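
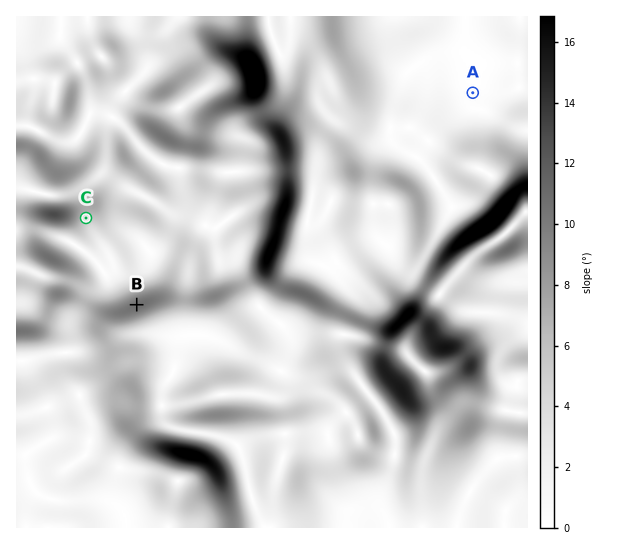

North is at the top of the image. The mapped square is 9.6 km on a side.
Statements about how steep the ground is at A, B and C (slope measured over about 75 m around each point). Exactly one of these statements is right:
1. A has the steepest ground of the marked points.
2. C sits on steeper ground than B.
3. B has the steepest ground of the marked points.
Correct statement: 3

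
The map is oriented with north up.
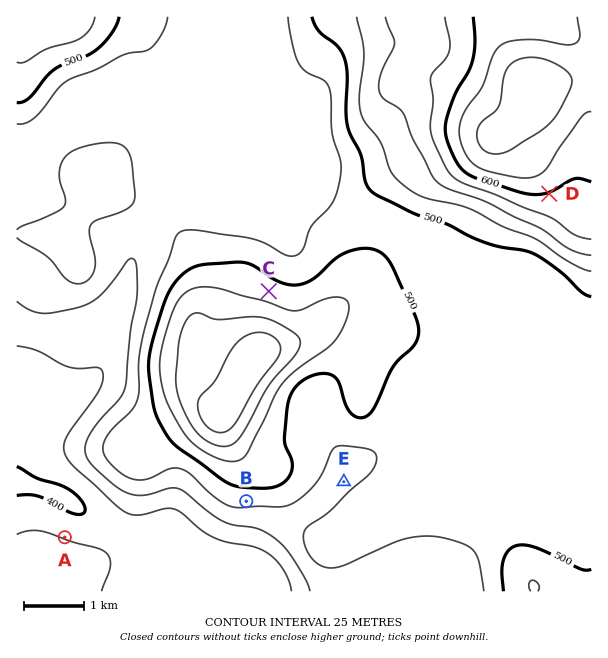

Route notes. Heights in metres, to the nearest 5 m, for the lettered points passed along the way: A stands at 425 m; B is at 485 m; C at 515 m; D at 600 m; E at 470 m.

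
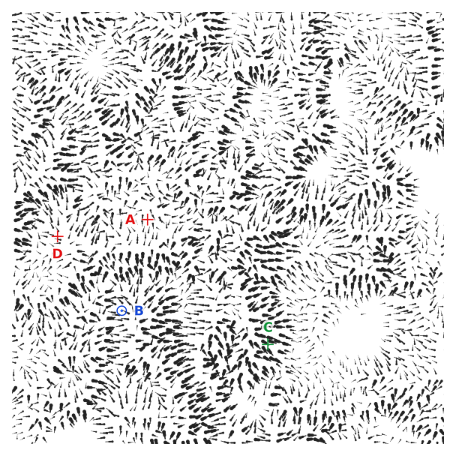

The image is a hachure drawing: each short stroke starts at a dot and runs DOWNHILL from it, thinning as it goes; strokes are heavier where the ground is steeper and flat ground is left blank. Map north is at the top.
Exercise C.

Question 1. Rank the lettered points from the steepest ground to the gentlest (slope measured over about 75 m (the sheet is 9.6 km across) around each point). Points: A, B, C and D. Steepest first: C B D A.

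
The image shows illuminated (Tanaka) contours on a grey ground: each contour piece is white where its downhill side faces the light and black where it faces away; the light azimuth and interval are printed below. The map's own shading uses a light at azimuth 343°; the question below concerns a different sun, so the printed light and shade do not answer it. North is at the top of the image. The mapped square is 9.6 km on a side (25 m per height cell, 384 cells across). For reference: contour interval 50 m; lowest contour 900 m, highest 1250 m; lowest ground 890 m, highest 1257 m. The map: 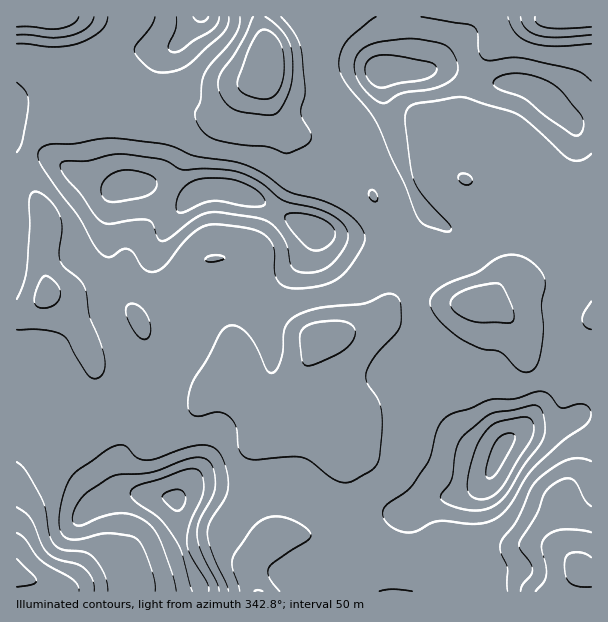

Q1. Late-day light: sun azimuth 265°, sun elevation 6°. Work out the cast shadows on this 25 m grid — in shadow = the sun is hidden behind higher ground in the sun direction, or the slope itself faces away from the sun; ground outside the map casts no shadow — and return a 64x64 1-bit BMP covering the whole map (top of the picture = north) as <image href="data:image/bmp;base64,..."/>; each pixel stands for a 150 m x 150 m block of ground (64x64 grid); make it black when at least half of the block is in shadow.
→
<image width="64" height="64" href="data:image/bmp;base64,Qk0+AgAAAAAAAD4AAAAoAAAAQAAAAEAAAAABAAEAAAAAAAACAAATCwAAEwsAAAIAAAAAAAAA////AAAAAAAD/fgfAAAAAA//+B4AAAAAP//4CAAAAAB/+fAAAAAAAP/z8AAAAAAA//PwAAAAAAD/4+AAAAAAAH/j4AAAAAAAf+fgAAAAAAA//8AAAAAAAH//gAAAAGAAf+AAAAAA+ABgAAAAAAD8AEAAQAAAAfwAAAAAAAAB/gAAAAAAAAP+AAAAAAAAAf4AAAAAAAABPwAAAAAAAAAfAAAAAAAAABwAAAAAAAAAAAAAAAAAAAAAAAAAAAAAAAAAAAAAAAAAAAAAAAAAAAAAAAAAAAAAAAAgAAAAAAAAAHAAAAAAAAAAcAAAAAAAAAB4AAEAAAAAAHAAAwAAAAAA8AECAAAAAAHgA4AAAAAAA4AHwAAAAAAAAA+AAAAAAAAADwAADwAAAAAPAAAPwAAAAB8CAA/AAAAAD4IAD+AAAAAP4QAP4AAAAA/xgB/gAAAAD/jAD4AAAAAf/EAAAAAAAB/8YAAAYAAAH/wwAABgAAAf+AAAAGAAAD/gAAAAYAAAPgAAAADAAAA4AAAAAMAAAAAAAAAAwAAIAAAAAAHAABwAAAAAAcAAPAAAAAMBwAB4AAAAB4PAAPAAAAAHw8AA4AAAAA//wAAAAAAAD//wAAAAAAAP//wAAAAAAA///gAAAAEAD//8AAAAAYAP//gAAAAAwA//4AAAAfDgD/+AAAAD/vgP8AAAAA=="/>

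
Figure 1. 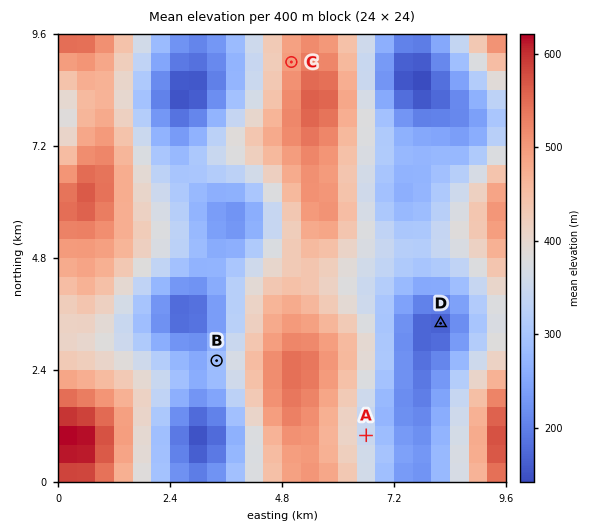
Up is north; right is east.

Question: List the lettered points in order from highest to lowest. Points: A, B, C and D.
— C A B D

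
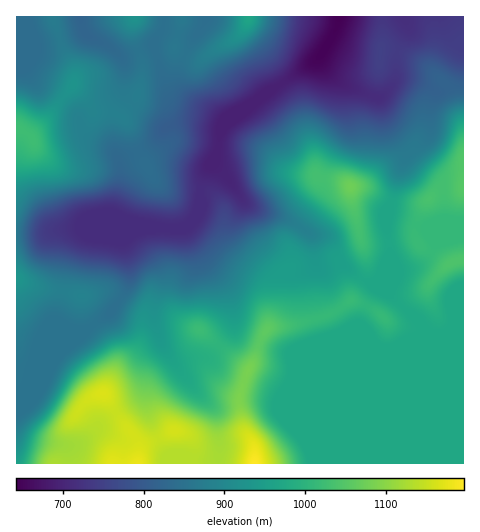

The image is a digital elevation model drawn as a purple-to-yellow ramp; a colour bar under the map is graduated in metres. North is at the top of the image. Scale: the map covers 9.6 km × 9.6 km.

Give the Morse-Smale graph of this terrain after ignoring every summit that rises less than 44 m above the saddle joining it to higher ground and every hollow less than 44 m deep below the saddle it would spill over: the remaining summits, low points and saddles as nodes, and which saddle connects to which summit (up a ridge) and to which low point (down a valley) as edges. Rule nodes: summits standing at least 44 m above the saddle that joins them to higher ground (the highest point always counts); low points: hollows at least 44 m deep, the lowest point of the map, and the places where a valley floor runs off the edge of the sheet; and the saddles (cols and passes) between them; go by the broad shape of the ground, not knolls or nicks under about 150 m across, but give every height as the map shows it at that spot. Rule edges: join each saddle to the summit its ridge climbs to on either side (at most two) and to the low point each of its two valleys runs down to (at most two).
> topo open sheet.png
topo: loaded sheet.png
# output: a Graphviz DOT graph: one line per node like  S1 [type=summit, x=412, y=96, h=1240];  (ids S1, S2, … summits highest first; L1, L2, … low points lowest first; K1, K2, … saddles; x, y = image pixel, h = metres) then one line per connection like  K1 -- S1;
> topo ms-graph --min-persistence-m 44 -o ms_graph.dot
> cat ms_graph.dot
graph terrain {
  S1 [type=summit, x=255, y=463, h=1197];
  S2 [type=summit, x=138, y=463, h=1180];
  S3 [type=summit, x=350, y=187, h=1076];
  S4 [type=summit, x=462, y=187, h=1051];
  S5 [type=summit, x=18, y=129, h=1025];
  S6 [type=summit, x=249, y=18, h=967];
  S7 [type=summit, x=17, y=279, h=931];
  S8 [type=summit, x=134, y=18, h=924];
  L1 [type=low, x=339, y=17, h=642];
  K1 [type=saddle, x=403, y=306, h=973];
  K2 [type=saddle, x=389, y=244, h=970];
  K3 [type=saddle, x=363, y=280, h=969];
  K4 [type=saddle, x=139, y=52, h=854];
  K5 [type=saddle, x=92, y=325, h=853];
  K6 [type=saddle, x=164, y=22, h=847];
  K7 [type=saddle, x=157, y=53, h=844];
  K8 [type=saddle, x=138, y=151, h=838];
  K9 [type=saddle, x=281, y=84, h=693];
  K1 -- S1;
  K1 -- S4;
  K1 -- L1;
  K2 -- S3;
  K2 -- S4;
  K2 -- L1;
  K3 -- S1;
  K3 -- S3;
  K3 -- L1;
  K4 -- S5;
  K4 -- S8;
  K4 -- L1;
  K5 -- S2;
  K5 -- S7;
  K5 -- L1;
  K6 -- S6;
  K6 -- S8;
  K6 -- L1;
  K7 -- S5;
  K7 -- S6;
  K7 -- L1;
  K8 -- S1;
  K8 -- S5;
  K8 -- L1;
  K9 -- S3;
  K9 -- S6;
  K9 -- L1;
}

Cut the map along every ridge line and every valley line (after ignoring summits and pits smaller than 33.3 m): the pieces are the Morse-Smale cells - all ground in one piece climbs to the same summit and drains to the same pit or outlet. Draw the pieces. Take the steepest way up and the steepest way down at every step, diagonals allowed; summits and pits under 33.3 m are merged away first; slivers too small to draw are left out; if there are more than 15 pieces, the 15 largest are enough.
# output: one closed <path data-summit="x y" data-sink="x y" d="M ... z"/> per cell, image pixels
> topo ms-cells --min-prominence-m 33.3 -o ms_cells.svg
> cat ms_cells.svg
<path data-summit="255 463" data-sink="339 17" d="M196 123l-16 0-14 5-16 18-18 8-12 8 0 21-7 30 20 11 17 3-6 1-3 4 20 39 0 14-7 23 1 17 5 15 9 16 23 30 24 25 3 26-1 26 245 1 1-134-13 0-10 4-11-1-41-41-22-10-27-20-14 4-8-2-3-5-3-22-4-5-21-13-39-14-20-26-15-15 10-35z"/><path data-summit="350 187" data-sink="339 17" d="M319 57l-56 38-42 35-3 21-5 13 15 15 20 26 39 14 21 13 4 5 3 22 3 5 8 2 14-4 9 8 22 13 9-7 9-18 1-6-4-32 10-39 10-24 0-6-17-25-9-27-44-20-10-10z"/><path data-summit="138 463" data-sink="339 17" d="M141 230l-18 12 6 24 0 15-5 12-15 22-41 30-11 11-6 11-26 26-9 3 1 30 5 8 7 3 34 9 4 5 3 13 147 0 2-27-3-26-34-37-18-25-6-13-4-17 0-11 7-23 0-14-18-32z"/><path data-summit="17 129" data-sink="339 17" d="M53 16l-37 1 0 217 27 0 42-8 62 0-14-2-20-11 7-30 0-21 12-8 18-8 16-18 5-2 25-3 26 5 20-16-19 8-17-11-33-13-8-11-12-40-15 5 4 9 0 18-6 21-13 17-3 1-11-4-15 0-9-14-12-11 1-16-12-25z"/><path data-summit="463 187" data-sink="339 17" d="M463 46l-1 1 0 8-6 21-5 8-6 6-10 1-19-11-19-1-14 16-7 2 4 2 10 30 16 22 0 6-10 24-10 39 4 32-1 6-9 18-9 8 18 8 38 40 6 2 8 0 10-4 13-1z"/><path data-summit="249 18" data-sink="339 17" d="M339 16l-174 0-2 12-9 14 0 5 15 45 9 7 28 10 18 11 21-10 18-15 51-33 9-9 10-18z"/><path data-summit="17 279" data-sink="339 17" d="M147 226l-62 0-42 8-27 1 1 160 8-2 26-26 6-11 11-11 44-33 12-19 5-12 0-15-6-24 13-10z"/><path data-summit="255 463" data-sink="339 17" d="M463 16l-123 0-6 17-15 24 7 12 10 10 36 17 11-1 14-16 19 1 19 11 7 0 9-7 8-18 3-19 2-1z"/><path data-summit="17 129" data-sink="81 17" d="M80 16l-27 1 9 29 12 25-1 16 12 11 9 14 15 0 13 4 12-14 4-11 4-14-1-22-4-4-11 5-6 0-12-11-20-9-6-8z"/><path data-summit="134 18" data-sink="81 17" d="M134 16l-53 0-1 2 2 10 6 8 20 9 12 11 6 0 12-6-5-17z"/><path data-summit="255 463" data-sink="339 17" d="M17 421l0 43 53-1-3-12-4-5-41-12-5-8z"/><path data-summit="134 18" data-sink="339 17" d="M164 16l-29 1-2 16 6 17 15-5 9-17z"/>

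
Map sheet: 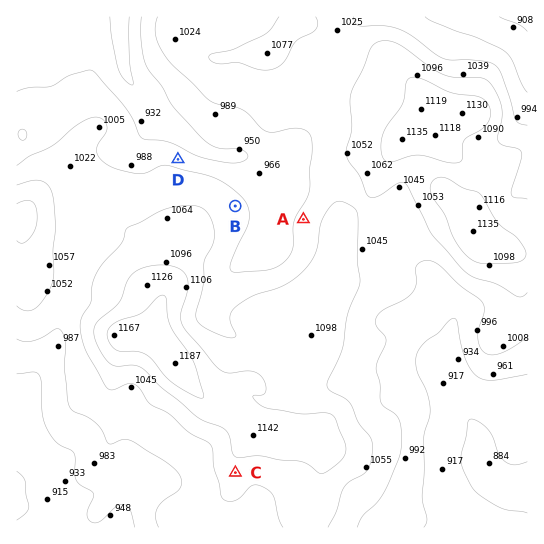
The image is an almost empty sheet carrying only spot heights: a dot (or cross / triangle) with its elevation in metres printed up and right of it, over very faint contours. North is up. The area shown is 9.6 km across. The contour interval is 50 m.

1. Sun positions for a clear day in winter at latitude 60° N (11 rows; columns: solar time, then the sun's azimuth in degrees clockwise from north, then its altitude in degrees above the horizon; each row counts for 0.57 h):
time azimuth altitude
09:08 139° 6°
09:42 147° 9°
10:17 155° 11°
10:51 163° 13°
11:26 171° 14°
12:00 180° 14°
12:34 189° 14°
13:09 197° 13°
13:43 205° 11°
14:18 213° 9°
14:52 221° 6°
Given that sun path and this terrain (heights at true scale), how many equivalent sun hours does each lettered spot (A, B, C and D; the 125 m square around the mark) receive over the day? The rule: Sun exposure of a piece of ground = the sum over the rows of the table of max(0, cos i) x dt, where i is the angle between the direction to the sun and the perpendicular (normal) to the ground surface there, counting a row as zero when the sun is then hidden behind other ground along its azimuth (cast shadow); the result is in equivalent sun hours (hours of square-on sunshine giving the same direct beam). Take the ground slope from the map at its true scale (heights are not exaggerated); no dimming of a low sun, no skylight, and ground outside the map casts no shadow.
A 1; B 1.1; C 1.5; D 0.6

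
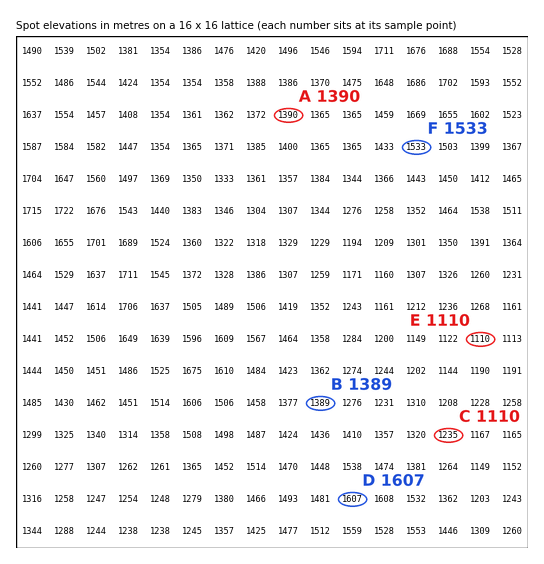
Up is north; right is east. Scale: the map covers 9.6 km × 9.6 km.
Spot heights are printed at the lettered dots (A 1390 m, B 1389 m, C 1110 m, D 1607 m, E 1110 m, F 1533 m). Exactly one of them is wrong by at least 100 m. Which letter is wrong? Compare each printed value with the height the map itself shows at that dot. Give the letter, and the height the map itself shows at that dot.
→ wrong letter C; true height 1235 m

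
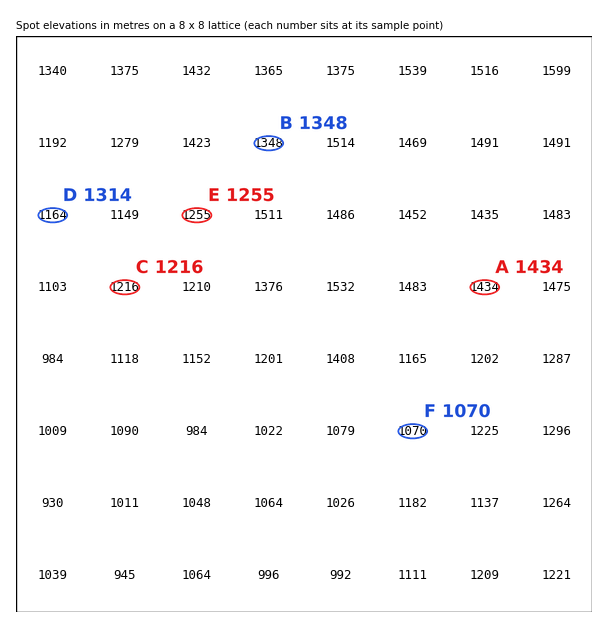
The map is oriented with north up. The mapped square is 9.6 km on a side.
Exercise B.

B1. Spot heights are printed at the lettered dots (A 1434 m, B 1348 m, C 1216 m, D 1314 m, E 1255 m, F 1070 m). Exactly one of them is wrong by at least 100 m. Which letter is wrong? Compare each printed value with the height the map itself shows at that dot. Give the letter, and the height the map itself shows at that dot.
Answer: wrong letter D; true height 1164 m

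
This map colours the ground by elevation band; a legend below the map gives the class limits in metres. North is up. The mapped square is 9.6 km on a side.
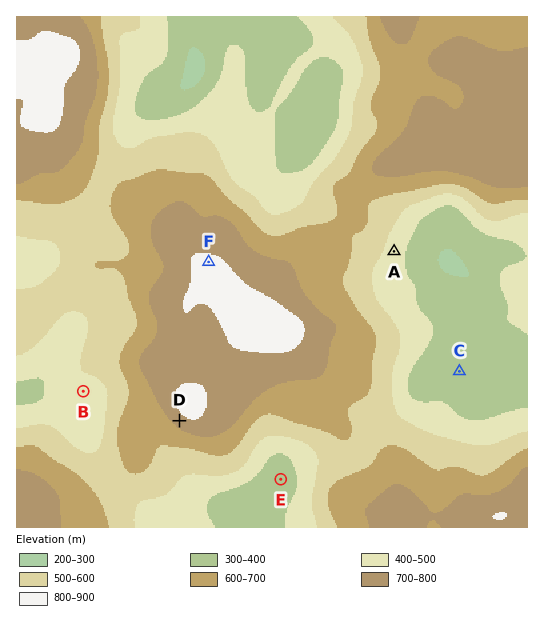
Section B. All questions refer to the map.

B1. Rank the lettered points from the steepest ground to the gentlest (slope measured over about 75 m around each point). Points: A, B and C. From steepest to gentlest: A B C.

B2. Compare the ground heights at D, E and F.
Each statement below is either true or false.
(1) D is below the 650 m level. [false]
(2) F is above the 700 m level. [true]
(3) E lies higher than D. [false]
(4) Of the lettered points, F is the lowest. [false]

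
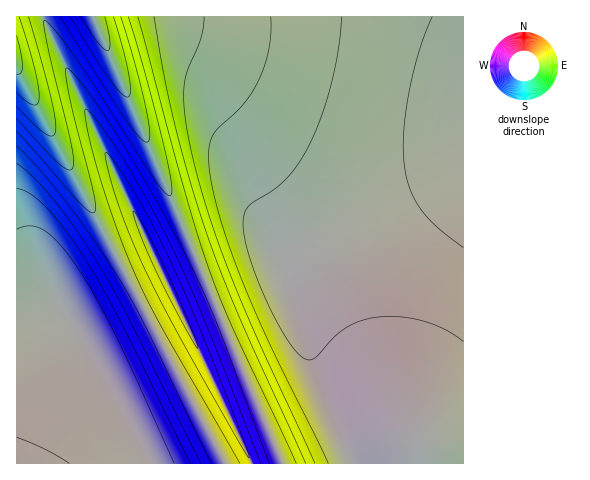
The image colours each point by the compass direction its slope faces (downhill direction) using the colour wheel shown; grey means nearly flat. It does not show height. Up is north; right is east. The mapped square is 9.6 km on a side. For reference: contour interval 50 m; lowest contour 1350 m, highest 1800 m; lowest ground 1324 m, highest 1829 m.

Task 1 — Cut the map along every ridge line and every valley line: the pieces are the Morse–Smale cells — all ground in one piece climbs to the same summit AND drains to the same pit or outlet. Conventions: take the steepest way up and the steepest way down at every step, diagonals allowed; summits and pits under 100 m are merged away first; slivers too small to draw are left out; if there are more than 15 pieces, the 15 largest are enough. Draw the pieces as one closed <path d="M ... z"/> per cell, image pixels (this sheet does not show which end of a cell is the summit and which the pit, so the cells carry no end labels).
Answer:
<path d="M463 16l-370 1 65 149 125 298 181-1z"/><path d="M144 308l-57 28-7-2-12-15-6-5-46 2 1 148 208-1z"/><path d="M92 16l-49 0 0 2 128 273-2 4-24 11-1 3 81 154 56 1-1-9-122-289z"/><path d="M17 68l-1 247 46-1 6 5 12 15 7 2 33-16 23-13z"/><path d="M42 16l-26 1 0 51 128 240 25-13 2-4z"/>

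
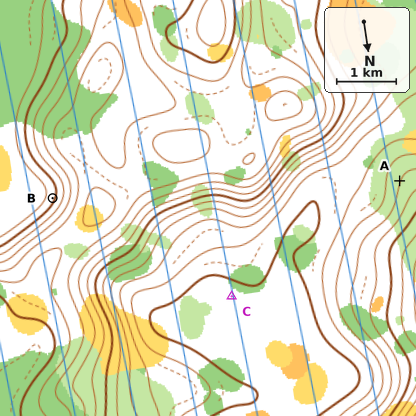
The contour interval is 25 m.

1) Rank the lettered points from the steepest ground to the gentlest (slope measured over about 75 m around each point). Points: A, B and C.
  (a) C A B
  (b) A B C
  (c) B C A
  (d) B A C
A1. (d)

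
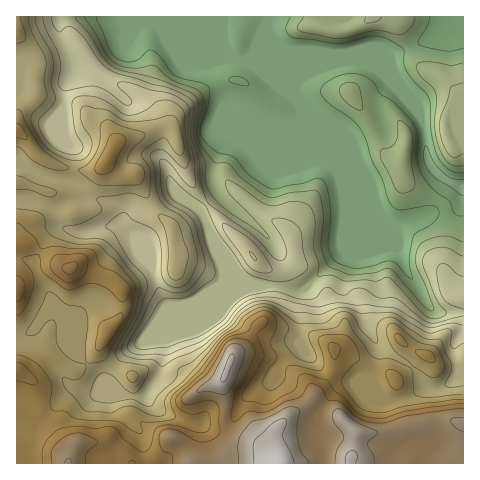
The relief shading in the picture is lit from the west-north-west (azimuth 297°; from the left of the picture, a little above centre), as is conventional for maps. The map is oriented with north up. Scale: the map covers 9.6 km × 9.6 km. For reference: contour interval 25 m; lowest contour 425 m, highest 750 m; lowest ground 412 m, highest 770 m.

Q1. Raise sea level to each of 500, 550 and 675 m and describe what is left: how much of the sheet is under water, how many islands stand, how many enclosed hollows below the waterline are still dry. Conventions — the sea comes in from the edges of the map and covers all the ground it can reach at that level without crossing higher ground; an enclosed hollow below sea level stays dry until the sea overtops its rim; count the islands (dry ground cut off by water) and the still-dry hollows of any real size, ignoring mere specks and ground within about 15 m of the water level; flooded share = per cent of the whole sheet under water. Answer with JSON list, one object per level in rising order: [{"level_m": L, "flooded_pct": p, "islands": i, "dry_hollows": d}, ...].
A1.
[{"level_m": 500, "flooded_pct": 33, "islands": 0, "dry_hollows": 0}, {"level_m": 550, "flooded_pct": 47, "islands": 1, "dry_hollows": 0}, {"level_m": 675, "flooded_pct": 87, "islands": 1, "dry_hollows": 0}]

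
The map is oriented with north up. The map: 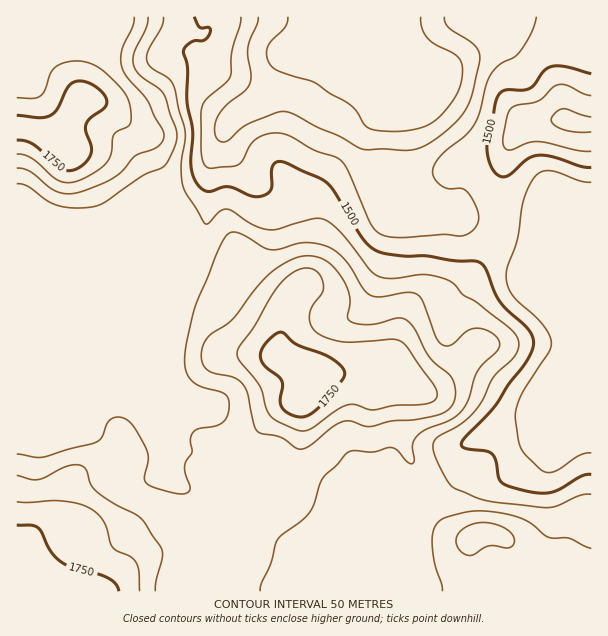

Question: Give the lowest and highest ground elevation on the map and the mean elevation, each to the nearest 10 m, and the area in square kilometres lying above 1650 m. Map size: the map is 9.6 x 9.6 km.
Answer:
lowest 1310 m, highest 1790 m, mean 1560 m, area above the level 17.8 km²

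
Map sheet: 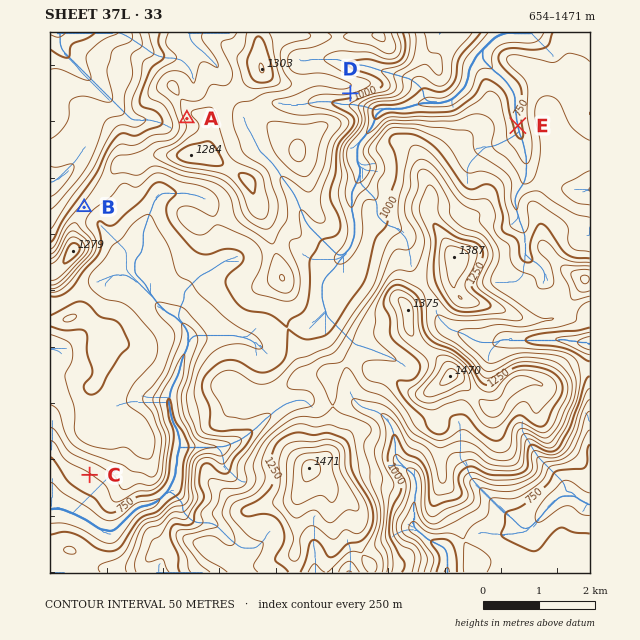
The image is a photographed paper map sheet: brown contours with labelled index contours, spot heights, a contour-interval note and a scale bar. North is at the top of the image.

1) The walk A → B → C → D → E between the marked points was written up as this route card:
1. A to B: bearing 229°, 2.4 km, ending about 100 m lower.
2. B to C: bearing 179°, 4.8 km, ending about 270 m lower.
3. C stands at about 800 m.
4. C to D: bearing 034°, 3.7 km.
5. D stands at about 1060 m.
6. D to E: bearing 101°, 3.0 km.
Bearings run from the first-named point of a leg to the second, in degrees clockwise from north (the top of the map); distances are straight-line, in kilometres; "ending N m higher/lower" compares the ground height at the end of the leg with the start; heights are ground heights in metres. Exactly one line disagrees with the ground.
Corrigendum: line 4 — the distance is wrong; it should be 8.2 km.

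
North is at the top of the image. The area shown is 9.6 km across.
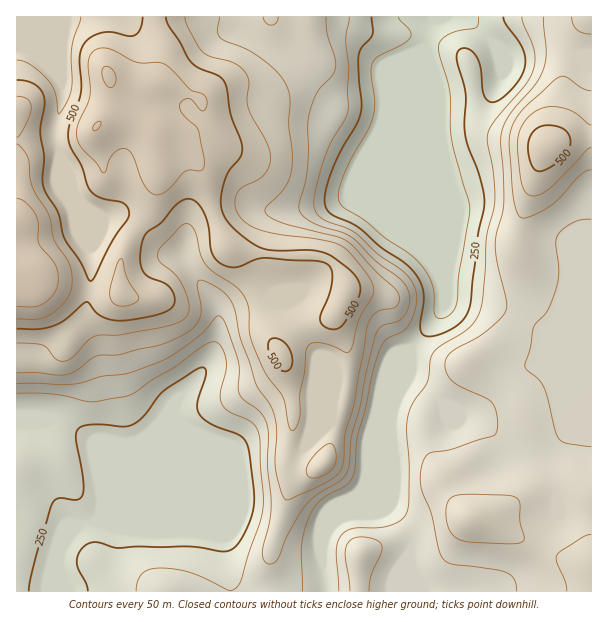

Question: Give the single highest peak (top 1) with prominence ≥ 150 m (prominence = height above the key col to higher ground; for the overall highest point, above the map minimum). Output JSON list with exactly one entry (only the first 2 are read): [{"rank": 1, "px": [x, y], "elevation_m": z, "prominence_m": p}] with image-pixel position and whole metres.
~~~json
[{"rank": 1, "px": [548, 146], "elevation_m": 531, "prominence_m": 263}]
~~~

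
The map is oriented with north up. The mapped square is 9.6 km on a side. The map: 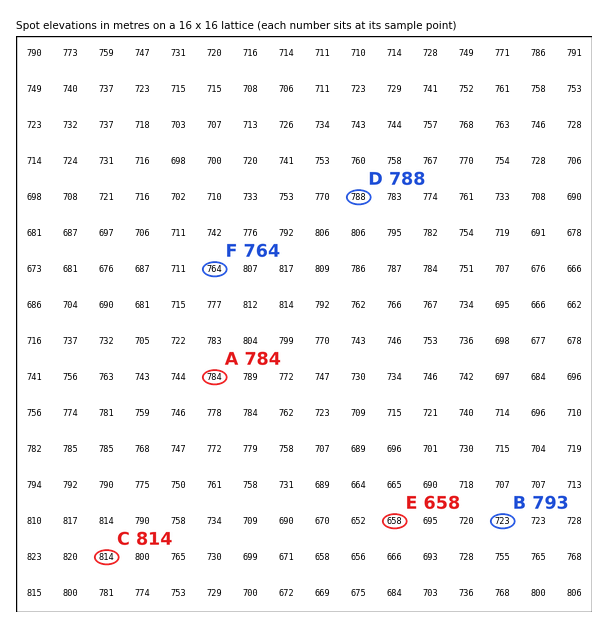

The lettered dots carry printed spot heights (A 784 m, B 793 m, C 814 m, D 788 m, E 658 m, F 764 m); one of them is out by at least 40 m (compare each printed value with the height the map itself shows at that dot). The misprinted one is B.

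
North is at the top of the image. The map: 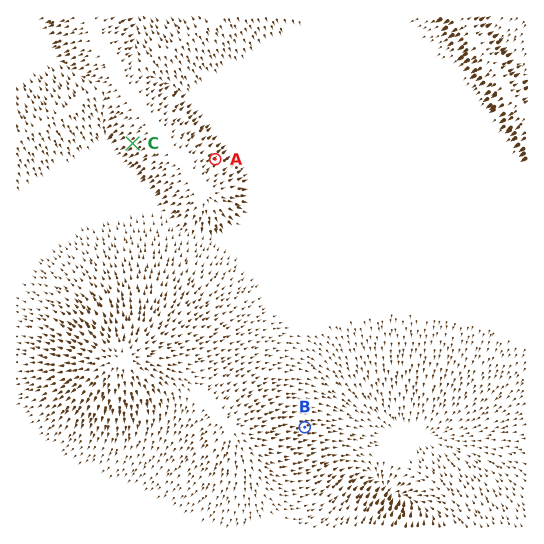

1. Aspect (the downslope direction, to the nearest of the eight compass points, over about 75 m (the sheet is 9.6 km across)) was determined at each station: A NE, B E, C SW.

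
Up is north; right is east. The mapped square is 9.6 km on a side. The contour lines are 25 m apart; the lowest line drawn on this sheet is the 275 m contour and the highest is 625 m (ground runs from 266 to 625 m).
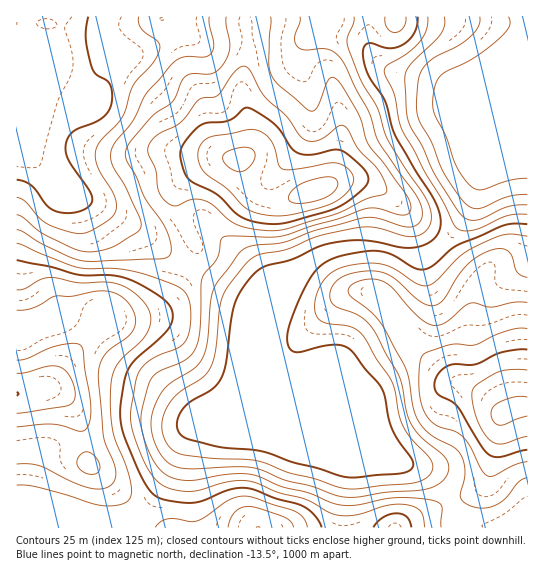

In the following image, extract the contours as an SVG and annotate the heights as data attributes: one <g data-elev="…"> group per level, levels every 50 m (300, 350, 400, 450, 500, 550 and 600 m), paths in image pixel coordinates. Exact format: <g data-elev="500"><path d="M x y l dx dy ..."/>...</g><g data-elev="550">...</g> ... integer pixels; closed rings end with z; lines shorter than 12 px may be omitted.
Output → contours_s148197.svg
<g data-elev="300"><path d="M527 194l-20 3-28 11-5 0-6-2-9-10-15-22-13-32-13-25-2-11 1-19 2-10 3-7 11-11 25-13 12-9 9-11 1-9"/></g><g data-elev="350"><path d="M527 214l-12 0-9 2-33 14-8 1-7-2-5-6-10-22-18-28-22-40-4-12-5-27-9-19-1-5 4-5 19-12 12-11 7-12 2-13"/></g><g data-elev="400"><path d="M527 236l-14-2-10 1-29 12-15 10-22 23-8 5-6 1-6-2-20-14-10-4-9-2-11-1-18 3-14 4-9 8-8 12-3 16 0 7 3 5 7 5 24 3 10 5 6 7 12 21 14 20 3 10 5 25 4 12 7 11 18 18 4 8-1 10-7 6-15 5-51 5-12 0-32-10-25-6-30-12-73-6-9-2-8-7-5-8-2-8 0-9 3-10 11-16 26-17 8-9 5-18 4-41 3-13 8-14 20-23 11-6 28-5 29-13 34-7 22-2 29 9 10 1 10-4 7-8 1-11-3-12-40-61-10-32-17-28-12-31-2-11 6-16 1-6"/><path d="M139 17l0 6 2 6 18 14 0 8-6 12-19 21-11 33-22 24-6 12 1 8 2 8 17 29 1 9-2 8-7 6-17 10-8 2-8 0-28-10-8-6-12-15-9-5"/><path d="M385 17l0 6 2 5 4 4 4 1 4-2 5-4 2-10"/></g><g data-elev="450"><path d="M441 527l1-21-4-4-8-2-35-2-37 7-15 0-12-2-24-11-26-6-20-9-11-3-23 0-36 6-16-1-9-4-8-8-7-10-6-15-3-13-1-12 8-34 8-10 28-13 6-5 4-6 5-19 2-51 3-6 12-15 5-20 7-2 40 1 13-1 87-28 10 1 23 6 6-1 3-4-1-7-4-9-22-31-15-18-11-31-15-26-6-9-4-2-4 2-11 27-3 4-4 1-5-3-32-28-4-9-1-8 2-46"/><path d="M527 302l-13 0-23 5-16-4-5 0-7 4-17 15-7 3-5 0-7-2-8-5-26-30-11-7-9-2-12 2-9 4-4 5 3 7 18 13 10 11 24 41 5 15 6 33 6 13 10 11 24 13 7 8 4 16-5 23 2 7 6 4 9 3 8 0 8-2 12-7 14-18 8-3"/><path d="M226 17l4 30-3 10-5 9-5 5-6 3-18 0-8 3-4 5-8 19-22 16-20 24-5 9 1 11 9 16 8 20 17 24 7 12 3 16-2 7-10 3-77 2-12-4-24-11-23-14-6-2"/></g><g data-elev="500"><path d="M322 527l-7-12-10-8-30-9-25-9-9-1-10 1-28 12-12 2-26-3-12-6-12-17-16-39-4-16-1-16 4-25 4-11 8-11 23-20 10-10 4-11-2-11-6-6-11-8-16-10-13-5-15-3-32 0-27-8-34-7"/><path d="M411 527l-4-10-10-4-14 4-10 10"/><path d="M527 350l-10 0-16 3-27 12-19-1-6 1-11 9-4 11 1 5 3 4 13 7 7 6 23 38 8 9 5 3 5 0 28-7"/><path d="M263 223l12 1 11-1 49-15 12-6 15-12 5-7 1-5-1-5-6-7-12-11-8-5-8 0-23 5-13-3-6-5-10-16-7-7-20-14-8-2-17 13-23 2-8 4-15 18-3 6 0 7 5 15 5 8 27 13 24 23 9 4z"/></g><g data-elev="550"><path d="M294 527l-4-6-7-4-24-9-10-2-7 1-7 5-4 6-3 9"/><path d="M17 464l12 0 10 2 34 16 18 6 12 1 10-6 2-5 1-8-12-33-5-55 0-12 2-8 4-7 6-6 19-14 4-7 2-7-3-11-7-9-9-7-11-3-12 1-23 4-16 0-21 12-9 2-8 0"/><path d="M527 397l-12 0-14 5-8 5-2 7 3 8 7 3 26-9"/><path d="M296 203l15-1 16-5 9-8 2-4-1-4-4-4-7 0-16 3-11 5-6 5-4 7 0 4z"/><path d="M237 171l8 0 8-8 2-9-4-5-5-2-9 1-9 3-5 4 0 4 2 4 5 5z"/></g><g data-elev="600"><path d="M17 413l50-7 6-4 2-8-1-8-4-9-5-7-6-3-10-1-23 7-9 0"/></g>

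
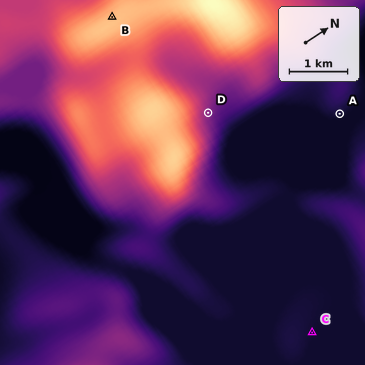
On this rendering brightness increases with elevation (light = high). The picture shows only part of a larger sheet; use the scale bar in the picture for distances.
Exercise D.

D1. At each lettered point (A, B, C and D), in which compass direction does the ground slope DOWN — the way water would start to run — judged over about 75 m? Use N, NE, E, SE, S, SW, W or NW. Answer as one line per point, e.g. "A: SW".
A: E
B: W
C: NE
D: NE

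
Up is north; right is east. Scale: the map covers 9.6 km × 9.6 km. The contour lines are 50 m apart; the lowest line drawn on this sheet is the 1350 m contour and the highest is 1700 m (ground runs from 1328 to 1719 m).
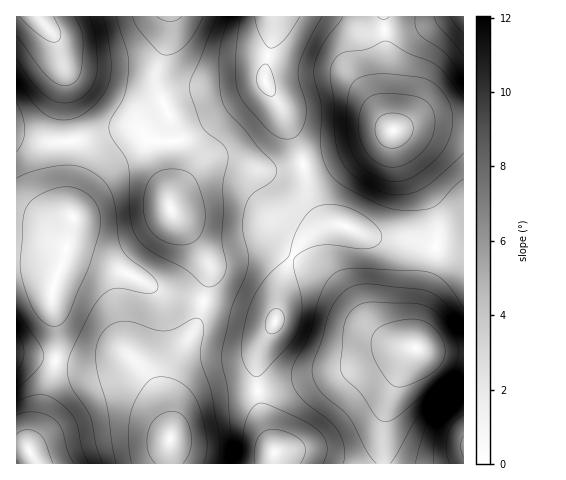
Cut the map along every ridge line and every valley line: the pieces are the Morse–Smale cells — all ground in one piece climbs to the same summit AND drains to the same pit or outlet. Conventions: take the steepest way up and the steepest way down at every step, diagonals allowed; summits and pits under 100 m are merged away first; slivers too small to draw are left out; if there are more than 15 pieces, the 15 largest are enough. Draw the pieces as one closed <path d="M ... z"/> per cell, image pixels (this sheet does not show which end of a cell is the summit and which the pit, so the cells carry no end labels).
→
<path d="M20 136l-4 1 0 309 12 3 7 15 134 0 2-44-4-29 0-14 8-19 21-31 7-25-39-10-40-20-36-13-15-4-7 1-2 3 9-39-5-16 4-42-1-21-26 1z"/><path d="M342 225l-10 0-18 7-13 11-9 12-10 25-7 42-16 31-3 11 2 28 5 29 11 28 0 15 109 0 1-43 2-11 14-38 12-21 2-3 24 4 26-1 0-100-27-4-26-7-35-2z"/><path d="M273 16l-102 0-3 24-10 26-2 15 5 17 10 21 6 32 0 20-7 28 0 9 19 24 20 33 1 8-6 28 70 21 8-42 10-25 9-12 10-9 12-7 13-3-10-3-10-10-6-10-6-34-6-19-14-33-20-35 0-10 9-32z"/><path d="M383 16l-109 0-1 22-9 32 2 13 17 29 15 36 6 19 6 34 6 10 10 10 16 4 34 13 35 2 31 8 21 2 1-126-40-2-28 8-4-1-5-14-2-21 1-49z"/><path d="M169 115l-24 15-25-1-49 12 1 21-4 42 5 16-9 38 9-3 15 4 36 13 40 20 39 10 6-21 0-16-20-33-19-24 0-9 7-28 0-20z"/><path d="M206 302l-3 0-8 27-20 29-8 19 0 14 4 29-1 43 103 1 1-15-14-42-4-43 4-15 15-27z"/><path d="M169 16l-131 1 16 19 6 17 5 20 1 35 5 33 17-3 32-9 25 1 8-3 16-12-8-17-5-21 12-37z"/><path d="M463 16l-79 1 2 28 0 63 7 22 31-8 40 1z"/><path d="M419 348l-5 0-7 10-21 52-2 11 0 42 79 1 1-111-26-1z"/><path d="M38 16l-22 1 0 119 29 6 22 0 4-2 0-2-5-30-2-41-10-31z"/><path d="M21 446l-5 1 0 16 18 1 0-6-5-9z"/>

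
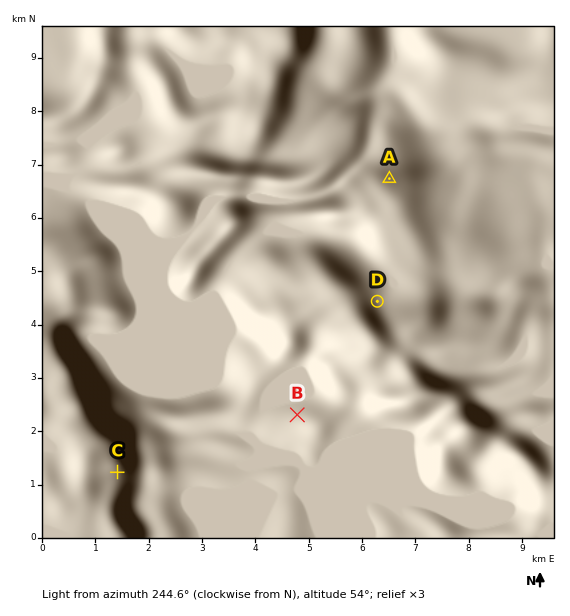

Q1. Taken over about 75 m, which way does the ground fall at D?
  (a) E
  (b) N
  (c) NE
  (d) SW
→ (c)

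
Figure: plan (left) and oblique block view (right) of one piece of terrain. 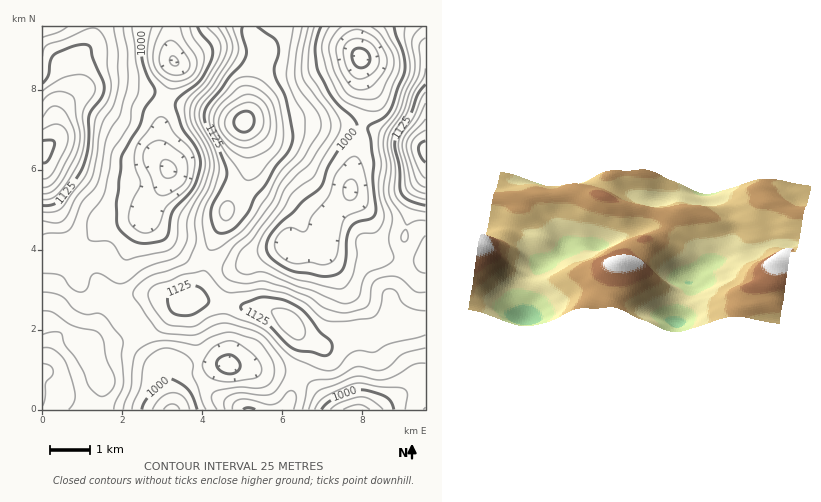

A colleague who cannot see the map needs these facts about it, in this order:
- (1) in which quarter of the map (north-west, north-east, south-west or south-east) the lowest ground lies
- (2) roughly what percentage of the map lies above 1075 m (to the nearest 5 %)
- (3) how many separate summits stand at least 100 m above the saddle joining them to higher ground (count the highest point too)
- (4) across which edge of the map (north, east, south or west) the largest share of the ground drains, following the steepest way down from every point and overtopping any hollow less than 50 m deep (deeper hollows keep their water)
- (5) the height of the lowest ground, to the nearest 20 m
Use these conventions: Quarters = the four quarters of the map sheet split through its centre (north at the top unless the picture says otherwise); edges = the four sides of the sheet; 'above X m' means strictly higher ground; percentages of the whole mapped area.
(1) The lowest point lies in the north-east quarter of the map.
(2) Roughly 40 % of the ground is higher than 1075 m.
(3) Counting only tops that stand 100 m proud, the map has 3 summits.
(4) The largest share of the runoff leaves by the northern edge.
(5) About 860 m is the lowest elevation on the sheet.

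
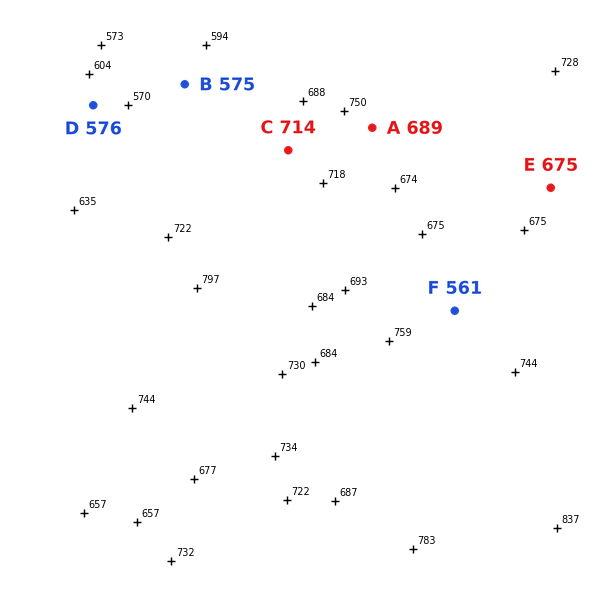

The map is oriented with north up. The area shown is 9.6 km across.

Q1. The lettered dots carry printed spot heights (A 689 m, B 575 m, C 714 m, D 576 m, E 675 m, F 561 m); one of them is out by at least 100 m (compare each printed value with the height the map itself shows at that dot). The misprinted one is F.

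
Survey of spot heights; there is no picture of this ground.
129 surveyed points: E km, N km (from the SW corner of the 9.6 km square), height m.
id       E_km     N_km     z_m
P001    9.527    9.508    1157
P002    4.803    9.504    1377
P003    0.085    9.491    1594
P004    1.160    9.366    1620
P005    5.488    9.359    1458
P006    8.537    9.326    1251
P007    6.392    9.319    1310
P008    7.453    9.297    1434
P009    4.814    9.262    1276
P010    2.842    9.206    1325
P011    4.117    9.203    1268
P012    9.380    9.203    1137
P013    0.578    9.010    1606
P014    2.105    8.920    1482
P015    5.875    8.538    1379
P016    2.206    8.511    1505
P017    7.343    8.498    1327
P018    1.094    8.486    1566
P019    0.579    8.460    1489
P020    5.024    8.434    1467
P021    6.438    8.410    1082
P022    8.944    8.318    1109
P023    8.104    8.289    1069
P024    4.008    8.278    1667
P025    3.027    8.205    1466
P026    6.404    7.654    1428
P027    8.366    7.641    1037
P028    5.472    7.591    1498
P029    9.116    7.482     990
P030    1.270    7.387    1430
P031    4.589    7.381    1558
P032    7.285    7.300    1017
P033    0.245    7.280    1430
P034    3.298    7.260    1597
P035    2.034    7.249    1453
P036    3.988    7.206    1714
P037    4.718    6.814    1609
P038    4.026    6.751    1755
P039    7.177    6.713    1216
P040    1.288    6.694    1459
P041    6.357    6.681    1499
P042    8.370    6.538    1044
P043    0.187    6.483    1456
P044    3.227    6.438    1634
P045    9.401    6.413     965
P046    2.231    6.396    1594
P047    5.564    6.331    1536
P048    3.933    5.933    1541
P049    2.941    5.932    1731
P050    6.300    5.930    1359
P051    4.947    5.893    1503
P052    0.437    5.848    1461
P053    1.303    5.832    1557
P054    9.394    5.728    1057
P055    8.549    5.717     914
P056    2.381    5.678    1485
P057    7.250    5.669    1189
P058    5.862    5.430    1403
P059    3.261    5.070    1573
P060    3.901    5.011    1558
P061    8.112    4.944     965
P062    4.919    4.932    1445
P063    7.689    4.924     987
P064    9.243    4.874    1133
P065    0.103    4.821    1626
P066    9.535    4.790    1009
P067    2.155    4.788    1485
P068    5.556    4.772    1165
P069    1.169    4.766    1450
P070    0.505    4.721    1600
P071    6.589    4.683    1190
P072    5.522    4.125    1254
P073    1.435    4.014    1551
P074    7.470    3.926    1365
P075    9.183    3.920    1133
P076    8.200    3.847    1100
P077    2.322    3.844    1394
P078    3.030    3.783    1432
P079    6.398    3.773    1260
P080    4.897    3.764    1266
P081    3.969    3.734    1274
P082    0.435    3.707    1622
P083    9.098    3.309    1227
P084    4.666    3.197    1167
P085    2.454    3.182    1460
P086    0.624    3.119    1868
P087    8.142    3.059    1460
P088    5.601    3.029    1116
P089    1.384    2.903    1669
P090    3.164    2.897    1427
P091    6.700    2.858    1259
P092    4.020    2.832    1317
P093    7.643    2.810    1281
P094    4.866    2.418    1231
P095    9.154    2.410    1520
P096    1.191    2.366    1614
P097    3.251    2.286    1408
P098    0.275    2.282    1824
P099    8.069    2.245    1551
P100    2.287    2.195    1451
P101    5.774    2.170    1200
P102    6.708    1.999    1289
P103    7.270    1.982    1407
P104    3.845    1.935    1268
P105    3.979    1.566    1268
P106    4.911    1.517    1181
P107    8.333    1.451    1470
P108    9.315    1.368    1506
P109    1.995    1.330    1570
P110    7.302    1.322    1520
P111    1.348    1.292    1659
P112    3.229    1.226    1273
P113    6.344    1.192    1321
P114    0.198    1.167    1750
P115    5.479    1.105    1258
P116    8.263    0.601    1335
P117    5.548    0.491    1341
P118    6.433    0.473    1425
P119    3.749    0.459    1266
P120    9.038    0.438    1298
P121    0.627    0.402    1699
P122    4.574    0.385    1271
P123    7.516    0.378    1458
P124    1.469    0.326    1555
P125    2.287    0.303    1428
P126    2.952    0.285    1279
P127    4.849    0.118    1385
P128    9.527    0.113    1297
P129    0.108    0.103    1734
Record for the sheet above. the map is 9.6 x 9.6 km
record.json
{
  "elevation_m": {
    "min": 870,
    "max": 1910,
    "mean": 1380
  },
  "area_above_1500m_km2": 26.6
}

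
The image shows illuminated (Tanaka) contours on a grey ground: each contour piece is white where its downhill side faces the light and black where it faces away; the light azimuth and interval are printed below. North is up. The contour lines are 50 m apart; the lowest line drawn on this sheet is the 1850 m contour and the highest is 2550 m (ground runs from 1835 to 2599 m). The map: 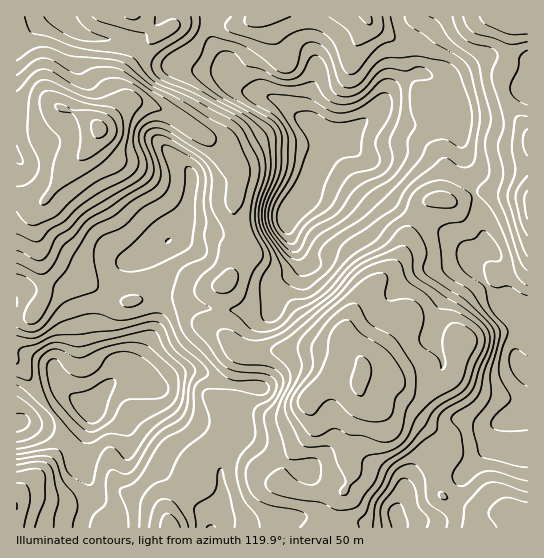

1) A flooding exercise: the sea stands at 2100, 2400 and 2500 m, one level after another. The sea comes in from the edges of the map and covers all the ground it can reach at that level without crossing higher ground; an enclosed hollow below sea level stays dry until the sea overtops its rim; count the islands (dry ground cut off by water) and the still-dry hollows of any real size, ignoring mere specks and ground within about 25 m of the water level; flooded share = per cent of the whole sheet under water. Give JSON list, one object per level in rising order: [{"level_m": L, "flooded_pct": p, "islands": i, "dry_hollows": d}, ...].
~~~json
[{"level_m": 2100, "flooded_pct": 9, "islands": 0, "dry_hollows": 1}, {"level_m": 2400, "flooded_pct": 85, "islands": 1, "dry_hollows": 0}, {"level_m": 2500, "flooded_pct": 94, "islands": 2, "dry_hollows": 0}]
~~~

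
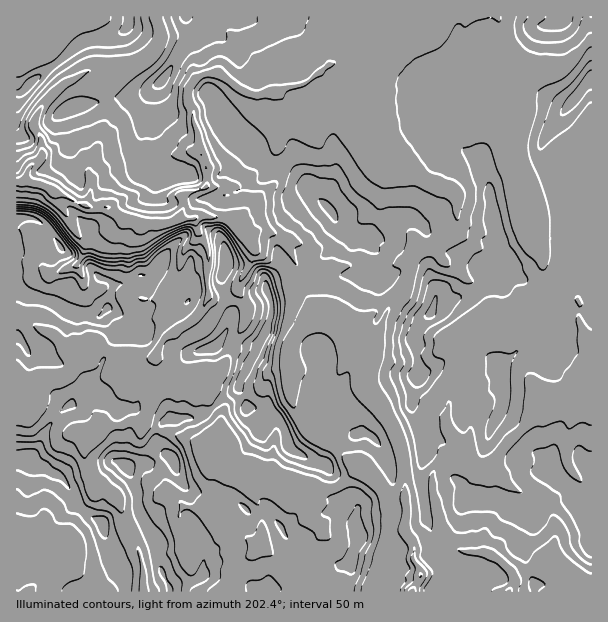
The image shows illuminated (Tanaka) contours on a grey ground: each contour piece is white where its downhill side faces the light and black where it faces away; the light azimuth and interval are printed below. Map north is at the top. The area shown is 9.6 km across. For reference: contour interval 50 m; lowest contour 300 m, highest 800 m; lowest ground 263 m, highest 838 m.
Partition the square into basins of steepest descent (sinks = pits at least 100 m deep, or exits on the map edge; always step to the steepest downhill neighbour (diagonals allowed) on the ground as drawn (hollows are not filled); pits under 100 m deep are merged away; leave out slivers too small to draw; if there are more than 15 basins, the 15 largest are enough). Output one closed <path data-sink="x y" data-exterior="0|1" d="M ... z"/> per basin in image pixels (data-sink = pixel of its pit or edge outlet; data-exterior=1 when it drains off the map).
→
<path data-sink="24 180" data-exterior="0" d="M591 16l-575 1 0 445 23 4 21 10 10 13 6 15 13 12 14 8 11 42 4 7 9 6-1 8 2 5 215-1 7-21 0-9 8-18 0-10-3-8 3-16-2-3-18-14-7-19-7-9-18-6-18-12-4-17-9-14-12-6-15-1-2-9-8-12 21-45 7-10 5-15 0-15-5-15 6-4 12-3 34 0 20-4 37 0 8 2 18-8 13 0 14 6 10 17-6 19-11 11-6 12 3 40 47-26 8 0 21 11 6 8 4 31-4 12-8 15 0 6 27 22 5 1-9 3-11 10-10 1-12 11-1 20 23 4 15 7 17 3 13-9 24-7 5 8 8 21 6 6z"/><path data-sink="413 591" data-exterior="1" d="M414 270l-13 0-18 8-8-2-37 0-20 4-34 0-15 4-3 7 5 11 0 15-5 15-7 10-21 44 8 13 1 8 16 2 12 6 9 14 4 17 18 12 18 6 7 9 7 19 18 14 2 3-3 16 3 8 0 10-8 18 0 9-7 18 1 4 100-1 6-18-14-19-10-39-5-29 0-19 4-13 18 20 15 8 4 12 5 8 14-2 1-20 12-11 10-1 11-10 9-3-5-1-27-22 0-6 8-15 4-12-4-31-6-8-21-11-8 0-47 26-3-40 6-12 11-11 6-21-10-15z"/><path data-sink="30 591" data-exterior="1" d="M21 463l-5 1 0 127 110 1 1-13-7-3-6-10-11-42-14-8-13-12-6-15-10-13-16-8z"/><path data-sink="509 591" data-exterior="1" d="M425 454l-4 13 0 19 5 29 10 39 14 19-6 18 90 1 1-8-6-11-7-27 8-19 2-12-28-11-19-4-18 2-5-8-4-12-15-8z"/>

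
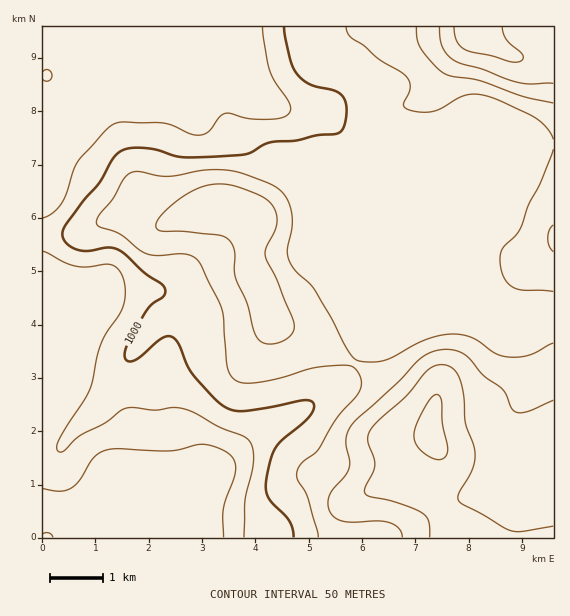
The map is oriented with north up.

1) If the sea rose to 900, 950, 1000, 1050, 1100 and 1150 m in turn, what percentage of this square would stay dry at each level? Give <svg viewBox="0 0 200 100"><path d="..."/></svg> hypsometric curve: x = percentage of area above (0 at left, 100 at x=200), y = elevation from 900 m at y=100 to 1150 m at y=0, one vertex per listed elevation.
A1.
<svg viewBox="0 0 200 100"><path d="M189 100l-35-20-22-20-65-20-30-20-22-20"/></svg>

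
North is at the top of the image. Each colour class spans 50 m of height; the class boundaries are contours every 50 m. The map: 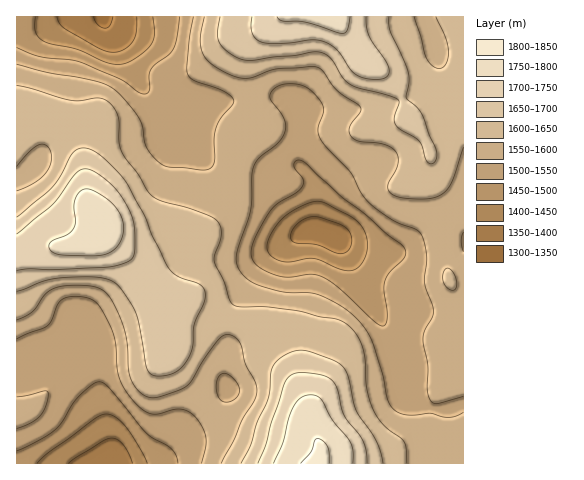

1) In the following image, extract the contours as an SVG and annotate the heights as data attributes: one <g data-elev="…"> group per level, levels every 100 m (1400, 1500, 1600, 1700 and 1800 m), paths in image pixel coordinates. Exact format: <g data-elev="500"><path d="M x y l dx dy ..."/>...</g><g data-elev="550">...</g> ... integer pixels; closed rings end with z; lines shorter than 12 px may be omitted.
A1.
<g data-elev="1400"><path d="M68 463l35-22 9-3 6 2 6 6 8 17"/><path d="M339 254l-21-9-24-3-3-4 1-7 8-9 12-5 8 0 21 8 8 6 3 11-4 9-5 2z"/><path d="M137 17l-1 15-3 9-9 8-11 3-14-3-33-20-6-5-3-7"/></g><g data-elev="1500"><path d="M17 451l21-10 16-10 8-8 16-26 14-13 7-2 5 1 6 6 37 45 25 15 4 6 2 8"/><path d="M382 326l-10-6-33-32-15-10-12-4-21 3-12-1-17-7-9-9-2-8 2-9 16-30 8-9 19-11 7-7 0-7-9-13 0-4 3-2 4 1 5 2 35 33 24 18 40 35 1 4-2 5-14 14-5 9-1 10 3 27-2 7z"/><path d="M180 17l-6 30-5 7-12 9-6 6-2 7 1 13-4 5-7-1-20-15-38-16-11-2-30-3-23-10"/></g><g data-elev="1600"><path d="M407 463l-1-15-2-7-21-17-11-17-6-21-1-25-2-12-5-12-8-10-13-8-17-2-21-6-33-4-27 0-6-2-3-5-6-19-10-19 1-7 6-19 0-7-2-6-4-4-7-4-21-7-26-7-11-7-12-20-17-23-2-11 0-22-3-7-5-7-6-4-6-2-19 3-11-1-52-15"/><path d="M17 320l15-8 13-18 10-6 11-2 16-1 12 2 8 3 10 10 11 26 4 17 2 28 3 10 8 12 6 3 6 2 12-2 22-10 6-5 12-23 16-20 7-3 8 2 6 9 4 17 10 19 2 10-3 8-12 19-8 21-13 23"/><path d="M450 290l5-1 2-8-4-9-6-4-3 4-1 7 2 6z"/><path d="M17 166l11-13 10-8 7 0 5 5 1 11-5 12-12 10-17 8"/><path d="M204 17l-4 22 2 14 9 10 18 11 9 4 8 0 33-9 34-3 9 4 15 20 24 18-1 4-11 15 0 5 2 5 9 4 26 4 7 3 4 5 1 6-1 7-9 20 1 5 4 4 11 3 20 1 10-1 8-4 6-6 4-7 11-34"/><path d="M436 17l9 19 3 14-2 13-2 4-4 1-7-2-6-7-13-42"/></g><g data-elev="1700"><path d="M367 463l-1-11-2-10-20-26-6-26-4-7-5-5-6-3-22-3-9 3-7 7-14 42-5 21-8 18"/><path d="M17 270l12-1 24 1 50-3 14-1 10-4 5-4 3-6 0-10-2-24-11-21-17-18-10-7-8-3-6 1-5 3-23 31-36 30"/><path d="M252 17l0 15 3 6 4 3 15 3 37-4 11 1 14 8 14 20 6 6 13 4 14 0 5-4 1-7-4-8-16-24-2-9-1-10"/></g><g data-elev="1800"><path d="M329 463l-1-16-5-6-5-3-3 2-5 13-9 10"/></g>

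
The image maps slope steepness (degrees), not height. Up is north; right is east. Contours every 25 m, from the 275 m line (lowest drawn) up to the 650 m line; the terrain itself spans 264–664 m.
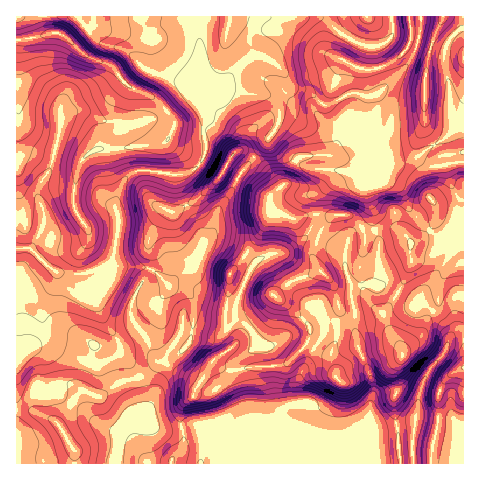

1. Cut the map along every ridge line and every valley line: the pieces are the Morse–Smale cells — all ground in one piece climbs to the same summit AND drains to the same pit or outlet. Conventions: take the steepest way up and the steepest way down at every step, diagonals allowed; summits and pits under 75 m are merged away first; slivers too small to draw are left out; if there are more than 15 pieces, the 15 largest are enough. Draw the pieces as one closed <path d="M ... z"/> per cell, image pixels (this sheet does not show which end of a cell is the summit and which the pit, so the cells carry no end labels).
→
<path d="M420 16l-230 1 10 26 0 26-3 28 8 21-1 19 2 6-1 11-5 10-14 10-14 1-29-5-12 4-7 6-9 22 4 26-6 31-11 8-20 7-23-1-9-5-18-19-16 0 1 215 447-1 0-337-10 0-9 12-28 19-12 4-13 0-4-4-9-16-3-11 0-36 5-3 31-32 8-23z"/><path d="M189 16l-173 1 1 231 15 1 18 19 9 5 23 1 20-7 11-8 6-31-4-26 9-22 7-6 12-4 29 5 14-1 14-10 6-14-2-13 1-19-8-21 3-28 0-26z"/><path d="M463 16l-42 0-1 20-8 23-6 7-30 28 2 44 14 23 13 0 12-4 28-19 9-12 10-1z"/>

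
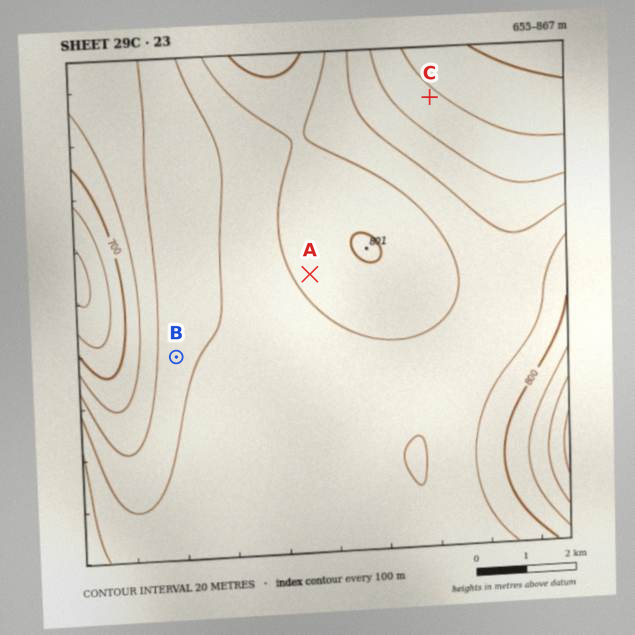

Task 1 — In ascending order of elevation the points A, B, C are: C B A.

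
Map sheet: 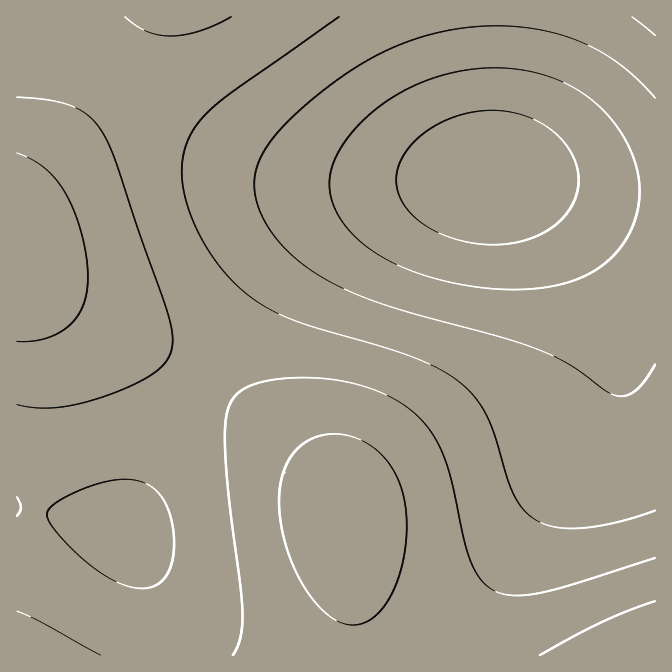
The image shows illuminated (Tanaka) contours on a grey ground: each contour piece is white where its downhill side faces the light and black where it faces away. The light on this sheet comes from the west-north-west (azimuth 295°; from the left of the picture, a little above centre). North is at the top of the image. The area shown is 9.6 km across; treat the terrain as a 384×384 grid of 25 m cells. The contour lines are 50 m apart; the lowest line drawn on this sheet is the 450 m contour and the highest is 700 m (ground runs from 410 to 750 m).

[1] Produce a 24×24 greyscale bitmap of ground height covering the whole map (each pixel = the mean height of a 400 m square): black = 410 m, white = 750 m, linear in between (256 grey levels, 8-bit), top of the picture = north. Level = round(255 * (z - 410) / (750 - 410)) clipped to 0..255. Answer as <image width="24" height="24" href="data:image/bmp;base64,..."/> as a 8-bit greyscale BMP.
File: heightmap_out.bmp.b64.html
<image width="24" height="24" href="data:image/bmp;base64,Qk12BgAAAAAAADYEAAAoAAAAGAAAABgAAAABAAgAAAAAAEACAAATCwAAEwsAAAABAAAAAAAAAAAAAAEBAQACAgIAAwMDAAQEBAAFBQUABgYGAAcHBwAICAgACQkJAAoKCgALCwsADAwMAA0NDQAODg4ADw8PABAQEAAREREAEhISABMTEwAUFBQAFRUVABYWFgAXFxcAGBgYABkZGQAaGhoAGxsbABwcHAAdHR0AHh4eAB8fHwAgICAAISEhACIiIgAjIyMAJCQkACUlJQAmJiYAJycnACgoKAApKSkAKioqACsrKwAsLCwALS0tAC4uLgAvLy8AMDAwADExMQAyMjIAMzMzADQ0NAA1NTUANjY2ADc3NwA4ODgAOTk5ADo6OgA7OzsAPDw8AD09PQA+Pj4APz8/AEBAQABBQUEAQkJCAENDQwBEREQARUVFAEZGRgBHR0cASEhIAElJSQBKSkoAS0tLAExMTABNTU0ATk5OAE9PTwBQUFAAUVFRAFJSUgBTU1MAVFRUAFVVVQBWVlYAV1dXAFhYWABZWVkAWlpaAFtbWwBcXFwAXV1dAF5eXgBfX18AYGBgAGFhYQBiYmIAY2NjAGRkZABlZWUAZmZmAGdnZwBoaGgAaWlpAGpqagBra2sAbGxsAG1tbQBubm4Ab29vAHBwcABxcXEAcnJyAHNzcwB0dHQAdXV1AHZ2dgB3d3cAeHh4AHl5eQB6enoAe3t7AHx8fAB9fX0Afn5+AH9/fwCAgIAAgYGBAIKCggCDg4MAhISEAIWFhQCGhoYAh4eHAIiIiACJiYkAioqKAIuLiwCMjIwAjY2NAI6OjgCPj48AkJCQAJGRkQCSkpIAk5OTAJSUlACVlZUAlpaWAJeXlwCYmJgAmZmZAJqamgCbm5sAnJycAJ2dnQCenp4An5+fAKCgoAChoaEAoqKiAKOjowCkpKQApaWlAKampgCnp6cAqKioAKmpqQCqqqoAq6urAKysrACtra0Arq6uAK+vrwCwsLAAsbGxALKysgCzs7MAtLS0ALW1tQC2trYAt7e3ALi4uAC5ubkAurq6ALu7uwC8vLwAvb29AL6+vgC/v78AwMDAAMHBwQDCwsIAw8PDAMTExADFxcUAxsbGAMfHxwDIyMgAycnJAMrKygDLy8sAzMzMAM3NzQDOzs4Az8/PANDQ0ADR0dEA0tLSANPT0wDU1NQA1dXVANbW1gDX19cA2NjYANnZ2QDa2toA29vbANzc3ADd3d0A3t7eAN/f3wDg4OAA4eHhAOLi4gDj4+MA5OTkAOXl5QDm5uYA5+fnAOjo6ADp6ekA6urqAOvr6wDs7OwA7e3tAO7u7gDv7+8A8PDwAPHx8QDy8vIA8/PzAPT09AD19fUA9vb2APf39wD4+PgA+fn5APr6+gD7+/sA/Pz8AP39/QD+/v4A////AMW8sqqkoqWstsHL09bW0s7KycvR2uPt9bSspJ2YmJ2ntMLP2NvZ08zEv77ByNHa4qWfmJKPkZiltcbV3+Lf1svAtrKytrzEzJmVkIuJjJaluMvb5+rk2cu8r6ajpKeutZKPi4iHi5anu8/h7O/o28u5qJyWk5SYno+Oi4mJjZipvtLk7/Hp28m1o5SLhoSGi5KSkI6Okpysv9Li7O3l18Wxno6DfHl5fZucmpiXmqKvvs7b4+Pcz76rmYp/d3Jxc6eopqOhoqewvMfR1tXOw7SklIZ7c25sbra3tLCtq6yxt77DxcO9s6eajYF4cGxqa8bFwry3sq+vsLKzsq+ooJeMg3pybGlnadXTzca+trCrqKWhnpmSi4N8dW5pZmRkZuLd1szCt62knZaQiYJ7dG1nYl5bWltdYevk28/BtKebkYd+dW1kXFVPS0lJS09UWvDo3M2+rp+RhXpvZFlPRT03MzM1OkFKU/Lo2sq4p5eIe25iVkk9MighHR4iKjRATO/k1cSyoJCBc2ZZTD4wIxgQDA0THSo5R+jdz76tm4t9b2JVRzkqHA8GAgQLFiU1RdzSxripmYt+cWRXSjssHRAHAwQLFyY3SMzFvLKnm4+DeGxfUkQ1JxsSDQ4VIC8/ULu4s66nn5aNgndrX1FDNywkICAmMD1MXKusrKuppaCYj4V6bmJWSkE6Njc7Q05bap+jp6utraulnZSJfnNpX1hST09SWWFtepmgp62ztrayq6KYjoR7c21pZmZpbnV/jA=="/>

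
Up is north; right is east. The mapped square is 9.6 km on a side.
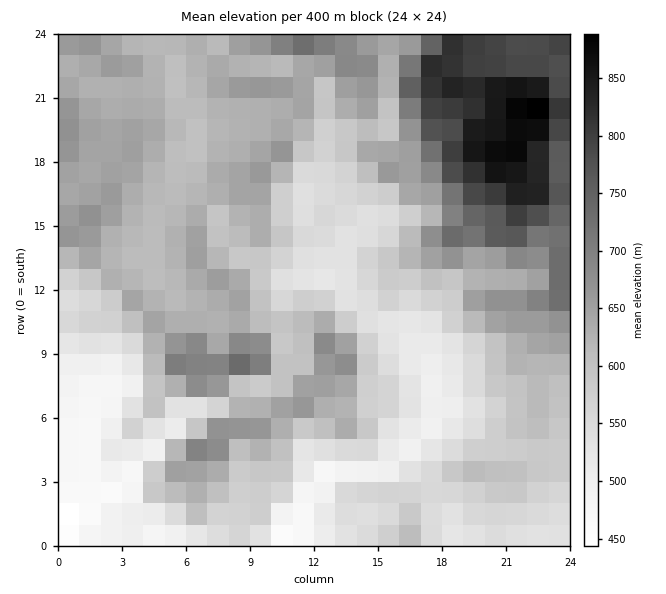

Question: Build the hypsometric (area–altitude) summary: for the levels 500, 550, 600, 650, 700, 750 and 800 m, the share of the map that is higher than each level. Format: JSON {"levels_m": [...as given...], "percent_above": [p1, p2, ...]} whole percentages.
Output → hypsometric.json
{"levels_m": [500, 550, 600, 650, 700, 750, 800], "percent_above": [92, 77, 56, 26, 14, 10, 6]}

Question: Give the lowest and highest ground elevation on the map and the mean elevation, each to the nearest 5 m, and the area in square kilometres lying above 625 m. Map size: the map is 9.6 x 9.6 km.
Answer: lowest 425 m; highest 900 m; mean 615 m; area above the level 38.2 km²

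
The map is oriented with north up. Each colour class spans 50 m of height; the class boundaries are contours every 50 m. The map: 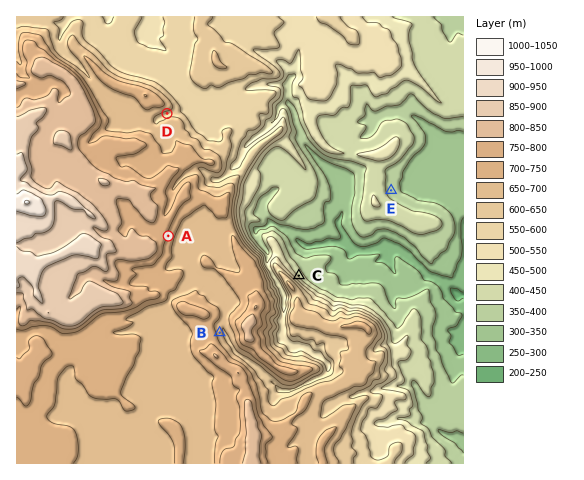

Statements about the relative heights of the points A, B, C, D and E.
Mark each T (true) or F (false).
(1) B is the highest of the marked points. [F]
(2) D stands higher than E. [T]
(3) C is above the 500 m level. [F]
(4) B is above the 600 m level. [T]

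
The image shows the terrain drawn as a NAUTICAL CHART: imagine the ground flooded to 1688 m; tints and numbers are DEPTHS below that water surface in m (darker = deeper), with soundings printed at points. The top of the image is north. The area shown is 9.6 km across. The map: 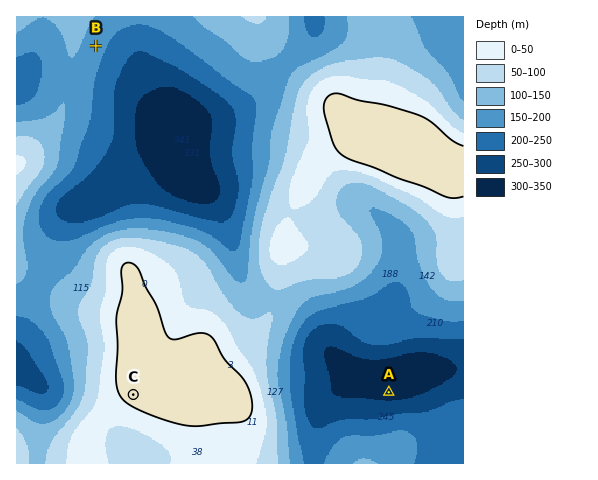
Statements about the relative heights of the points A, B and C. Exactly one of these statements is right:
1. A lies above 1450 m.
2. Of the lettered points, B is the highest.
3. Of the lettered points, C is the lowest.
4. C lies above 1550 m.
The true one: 4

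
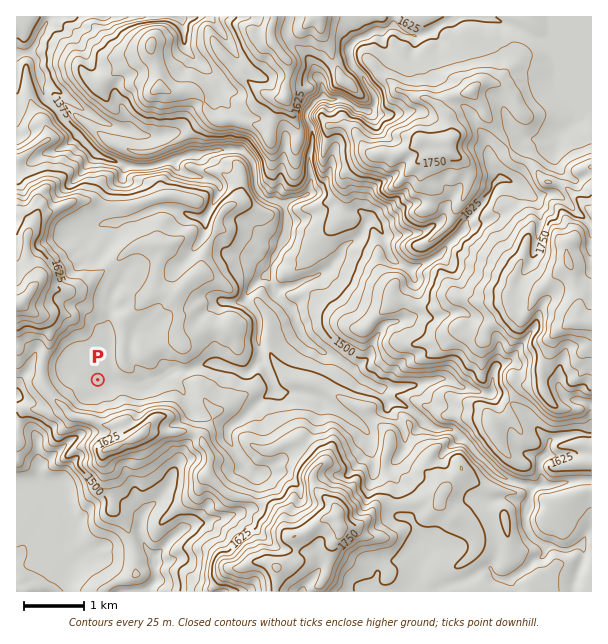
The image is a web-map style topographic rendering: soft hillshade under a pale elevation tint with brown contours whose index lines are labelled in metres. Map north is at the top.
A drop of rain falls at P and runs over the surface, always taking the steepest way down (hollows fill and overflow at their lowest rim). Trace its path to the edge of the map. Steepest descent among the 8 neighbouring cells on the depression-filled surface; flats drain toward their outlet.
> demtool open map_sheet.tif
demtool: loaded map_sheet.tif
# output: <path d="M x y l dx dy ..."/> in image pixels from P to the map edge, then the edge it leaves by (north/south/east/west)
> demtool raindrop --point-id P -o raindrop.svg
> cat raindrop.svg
<path d="M98 380l4 4 6 0 2-1 31 0 8-5 6 0 1-1 3 0 6-3 5-5 13 0 3 2 2-2 3 0 6-3 4 0 2-1 4 0 2-2 9 0 1 2 3 0 6 3 9 1 5 3 6 0 10-10 0-6 2-2 0-9-2-1 0-9 2-2 0-13-3-6-11-12 0-6 5-6 0-2 9-9 1 0 0-3 9-9 0-3 8-12 0-6 7-12 0-24-6-6-6-1-6-3-4-5-2 0-1-4-5-6 0-12-1-2 0-7-2-3-10-11-6 0-2-1-3 0-1 1-15 0-2 2-7 0-2 1-6 0-1 2-14 1-4 5-11 0-1 1-3 0-6 3-6 0-2 2-19 0-2-2-3 0-1-1-3 0-6-3-9-2-12-6-9-9 0-1-26-26 0-3-4-4 0-2-11-10-3-6 0-6-4-8 0-4-2-2 0-13-6-6-13 0"/>
exit: west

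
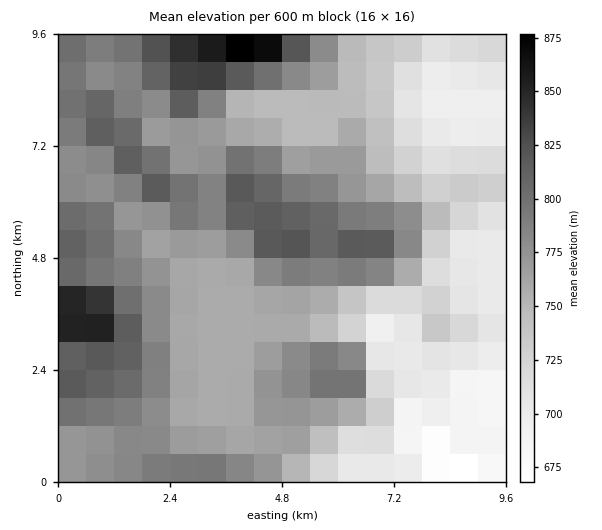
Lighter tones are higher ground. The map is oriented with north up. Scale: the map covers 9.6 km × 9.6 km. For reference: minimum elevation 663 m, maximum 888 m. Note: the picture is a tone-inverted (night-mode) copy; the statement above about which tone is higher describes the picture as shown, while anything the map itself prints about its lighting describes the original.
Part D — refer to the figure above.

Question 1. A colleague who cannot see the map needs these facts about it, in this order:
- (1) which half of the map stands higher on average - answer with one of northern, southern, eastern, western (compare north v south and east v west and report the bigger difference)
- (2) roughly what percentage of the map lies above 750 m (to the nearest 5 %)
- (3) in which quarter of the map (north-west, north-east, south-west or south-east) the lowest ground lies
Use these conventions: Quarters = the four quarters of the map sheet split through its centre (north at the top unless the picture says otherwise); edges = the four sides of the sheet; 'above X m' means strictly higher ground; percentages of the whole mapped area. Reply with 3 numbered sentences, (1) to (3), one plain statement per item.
(1) Taken as a whole, the western half is higher than the eastern.
(2) Roughly 65 % of the ground is higher than 750 m.
(3) The lowest ground is in the south-east quarter.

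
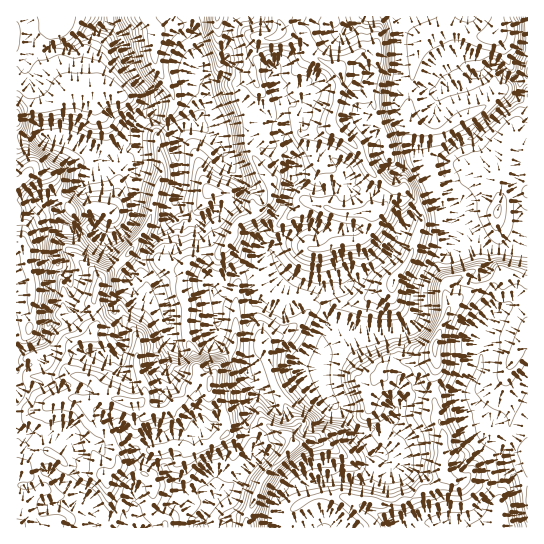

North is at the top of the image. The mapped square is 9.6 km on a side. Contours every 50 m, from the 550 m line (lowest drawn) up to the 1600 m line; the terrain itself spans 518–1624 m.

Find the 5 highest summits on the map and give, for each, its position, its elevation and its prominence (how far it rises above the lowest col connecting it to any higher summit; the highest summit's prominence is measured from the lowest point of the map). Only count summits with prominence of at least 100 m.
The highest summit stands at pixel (129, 402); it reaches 1624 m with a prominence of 1106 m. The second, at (293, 446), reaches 1543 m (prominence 230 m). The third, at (278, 35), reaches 1422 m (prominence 308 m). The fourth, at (435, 346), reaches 1364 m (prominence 248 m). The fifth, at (442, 469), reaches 1298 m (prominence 117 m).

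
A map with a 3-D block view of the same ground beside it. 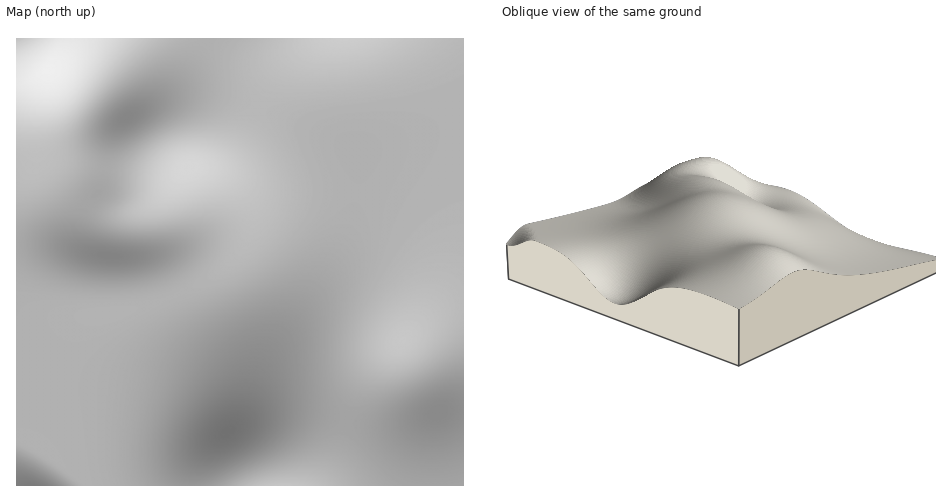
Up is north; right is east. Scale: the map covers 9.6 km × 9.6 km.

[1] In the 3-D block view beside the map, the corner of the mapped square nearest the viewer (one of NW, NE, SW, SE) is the SE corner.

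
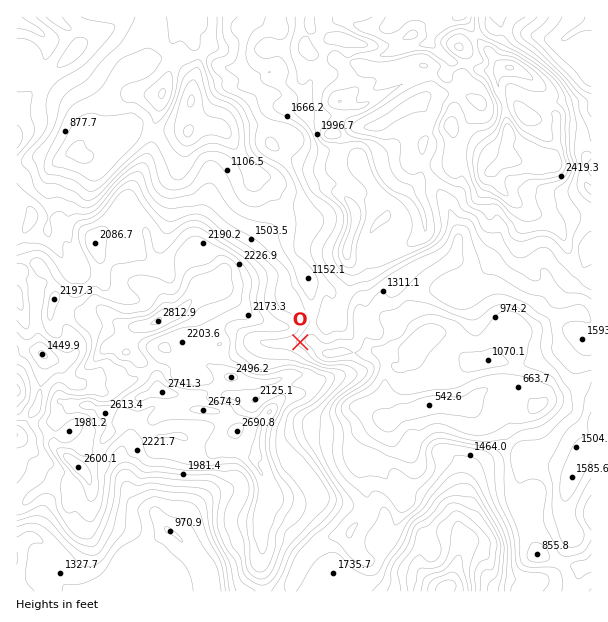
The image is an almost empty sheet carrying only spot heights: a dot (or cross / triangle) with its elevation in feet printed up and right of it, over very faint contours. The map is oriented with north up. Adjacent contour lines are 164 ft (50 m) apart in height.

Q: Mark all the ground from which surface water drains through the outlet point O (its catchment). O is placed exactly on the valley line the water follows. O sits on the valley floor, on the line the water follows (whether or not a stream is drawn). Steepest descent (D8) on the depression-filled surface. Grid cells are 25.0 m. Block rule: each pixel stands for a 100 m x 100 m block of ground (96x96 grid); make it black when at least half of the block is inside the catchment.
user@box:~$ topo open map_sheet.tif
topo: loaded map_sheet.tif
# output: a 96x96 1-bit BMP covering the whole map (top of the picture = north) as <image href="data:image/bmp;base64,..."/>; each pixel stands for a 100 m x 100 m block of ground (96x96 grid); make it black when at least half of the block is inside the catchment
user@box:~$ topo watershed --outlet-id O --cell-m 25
<image width="96" height="96" href="data:image/bmp;base64,Qk2+BAAAAAAAAD4AAAAoAAAAYAAAAGAAAAABAAEAAAAAAIAEAAATCwAAEwsAAAIAAAAAAAAA////AAAAAAAAAAAAAAAAAAAAAAAAAAAAAAAAAAAAAAAAAAAAAAAAAAAAAAAAAAAAAAAAAAAAAAAAAAAAAAAAAAAAAAAAAAAAAAAAAAAAAAAAAAAAAAAAAAAAAAAAAAAAAAAAAAAAAAAAAAAAAAAAAAAAAAAAAAAAAAAAAAAAAAAAAAAAAAAAAAAAAAAAAAAAAAAAAAAAAAAAAAAAAAAAAAAAAAAAAAAAAAAAAAAAAAAAAAAAAAAAAAAAAAAAAAAAAAAAAAAAAAAAAAAAAAAAAAAAAAAAAAAAAAAAAAAAAAAAAAAAAAAAAAAAAAAAAAAAAAAAAAAAAAAAAAAAAAAAAAAAAAAAAAAAAAAAAAAAAAAAAAAAAAAAAAAAAAAAAAAAAAAAAAAAAAAAAAAAAAAAAAAAAAAAAAAAAAAAAAAAAAAAAAAAAAAAAAAAAAAAAAAAAAAAAAAAAAAAAAAAAAAAAAAAAAAAAAAAAAAAAAAAAAAAAAAAAAAAAAAAAAAAAAAAAAAAAAAAAAAAAAAAAAAAAAAAAAAAAAD/gAAAAAAAAAAAAAH/wAAAAAAAAAAAAAH/5/AAAAAAAAAAAAH///wAAAAAAAAAAAP///wAAAAAAAAAAAf///wAAAAAAAAAAA////wAAAAAAAAAAD////wAAAAAAAAAAD////4AAAAAAAAAAB////wAAAAAAAAAAB////gAAAAAAAAAAAP//+AAAAAAAAAAAAD//wAAAAAAAAAAAAAf/gAAAAAAAAAAAAAP/AAAAAAAAAAAAAAH+AAAAAAAAAAAAAAB8AAAAAAAAAAAAAAAAAAAAAAAAAAAAAAAAAAAAAAAAAAAAAAAAAAAAAAAAAAAAAAAAAAAAAAAAAAAAAAAAAAAAAAAAAAAAAAAAAAAAAAAAAAAAAAAAAAAAAAAAAAAAAAAAAAAAAAAAAAAAAAAAAAAAAAAAAAAAAAAAAAAAAAAAAAAAAAAAAAAAAAAAAAAAAAAAAAAAAAAAAAAAAAAAAAAAAAAAAAAAAAAAAAAAAAAAAAAAAAAAAAAAAAAAAAAAAAAAAAAAAAAAAAAAAAAAAAAAAAAAAAAAAAAAAAAAAAAAAAAAAAAAAAAAAAAAAAAAAAAAAAAAAAAAAAAAAAAAAAAAAAAAAAAAAAAAAAAAAAAAAAAAAAAAAAAAAAAAAAAAAAAAAAAAAAAAAAAAAAAAAAAAAAAAAAAAAAAAAAAAAAAAAAAAAAAAAAAAAAAAAAAAAAAAAAAAAAAAAAAAAAAAAAAAAAAAAAAAAAAAAAAAAAAAAAAAAAAAAAAAAAAAAAAAAAAAAAAAAAAAAAAAAAAAAAAAAAAAAAAAAAAAAAAAAAAAAAAAAAAAAAAAAAAAAAAAAAAAAAAAAAAAAAAAAAAAAAAAAAAAAAAAAAAAAAAAAAAAAAAAAAAAAAAAAAAAAAAAAAAAAAAAAAAAAAAAAAAAAAAAAAAAAAAAAAAAAAAAAAAAAAAAAAAAAAAAAAAAAAAAAAAAAAAAAAAAAAAAAAAAAAAAAAAAAAAAAAAAAAAAAAAAAA="/>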